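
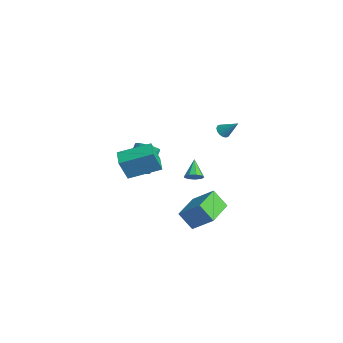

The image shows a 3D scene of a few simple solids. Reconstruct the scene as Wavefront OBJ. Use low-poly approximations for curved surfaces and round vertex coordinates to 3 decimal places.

v 1.948 0.484 -0.661
v 2.861 1.473 0.41
v 2.529 1.144 -1.764
v 3.441 2.133 -0.692
v 3.579 -0.993 -0.688
v 4.491 -0.004 0.384
v 4.159 -0.333 -1.79
v 5.072 0.656 -0.719
v -1.047 3.496 3.105
v -0.657 3.123 3.082
v -0.313 4.204 4.035
v -0.59 3.31 2.886
v -0.645 3.547 2.749
v -0.808 3.771 2.707
v -1.034 3.92 2.772
v -1.265 3.956 2.926
v -1.437 3.869 3.128
v -1.504 3.682 3.325
v -1.449 3.445 3.462
v -1.286 3.221 3.504
v -1.06 3.071 3.439
v -0.829 3.035 3.284
v 4.262 -0.28 2.745
v 4.679 -0.28 3.177
v 3.318 0.08 3.655
v 4.655 0.092 3.005
v 4.447 0.29 2.711
v 4.153 0.221 2.433
v 3.91 -0.083 2.301
v 3.832 -0.479 2.377
v 3.955 -0.781 2.625
v 4.222 -0.85 2.929
v 4.508 -0.652 3.147
v -3.435 -1.272 -0.826
v -2.929 -1.607 -0.26
v -3.878 -0.624 1.172
v -4.385 -0.288 0.606
v -2.767 -1.338 -0.338
v -3.716 -0.354 1.094
v -2.707 -1.058 -0.49
v -3.656 -0.075 0.942
v -2.758 -0.811 -0.694
v -3.707 0.172 0.739
v -2.912 -0.634 -0.917
v -3.861 0.349 0.515
v -3.145 -0.554 -1.127
v -4.095 0.429 0.306
v -3.423 -0.584 -1.29
v -4.372 0.4 0.142
v -3.703 -0.718 -1.384
v -4.652 0.266 0.049
v -3.942 -0.936 -1.392
v -4.891 0.047 0.04
v -4.104 -1.206 -1.314
v -5.053 -0.222 0.118
v -4.164 -1.485 -1.162
v -5.113 -0.502 0.27
v -4.113 -1.732 -0.959
v -5.062 -0.749 0.474
v -3.959 -1.909 -0.735
v -4.908 -0.926 0.697
v -3.725 -1.989 -0.526
v -4.675 -1.006 0.907
v -3.448 -1.96 -0.362
v -4.397 -0.976 1.07
v -3.168 -1.826 -0.269
v -4.117 -0.842 1.164
v 0.178 -3.147 1.821
v 0.33 -3.75 3.317
v 0.75 -1.186 2.552
v 0.902 -1.788 4.048
v 1.378 -3.412 1.592
v 1.53 -4.014 3.088
v 1.95 -1.45 2.323
v 2.102 -2.053 3.819
f 2 4 1
f 5 2 1
f 1 4 3
f 3 5 1
f 2 8 4
f 6 2 5
f 6 8 2
f 4 8 3
f 7 5 3
f 3 8 7
f 7 6 5
f 8 6 7
f 10 9 12
f 10 12 11
f 12 9 13
f 12 13 11
f 13 9 14
f 13 14 11
f 14 9 15
f 14 15 11
f 15 9 16
f 15 16 11
f 16 9 17
f 16 17 11
f 17 9 18
f 17 18 11
f 18 9 19
f 18 19 11
f 19 9 20
f 19 20 11
f 20 9 21
f 20 21 11
f 21 9 22
f 21 22 11
f 22 9 10
f 22 10 11
f 24 23 26
f 24 26 25
f 26 23 27
f 26 27 25
f 27 23 28
f 27 28 25
f 28 23 29
f 28 29 25
f 29 23 30
f 29 30 25
f 30 23 31
f 30 31 25
f 31 23 32
f 31 32 25
f 32 23 33
f 32 33 25
f 33 23 24
f 33 24 25
f 35 34 38
f 35 38 36
f 36 38 39
f 36 39 37
f 38 34 40
f 38 40 39
f 39 40 41
f 39 41 37
f 40 34 42
f 40 42 41
f 41 42 43
f 41 43 37
f 42 34 44
f 42 44 43
f 43 44 45
f 43 45 37
f 44 34 46
f 44 46 45
f 45 46 47
f 45 47 37
f 46 34 48
f 46 48 47
f 47 48 49
f 47 49 37
f 48 34 50
f 48 50 49
f 49 50 51
f 49 51 37
f 50 34 52
f 50 52 51
f 51 52 53
f 51 53 37
f 52 34 54
f 52 54 53
f 53 54 55
f 53 55 37
f 54 34 56
f 54 56 55
f 55 56 57
f 55 57 37
f 56 34 58
f 56 58 57
f 57 58 59
f 57 59 37
f 58 34 60
f 58 60 59
f 59 60 61
f 59 61 37
f 60 34 62
f 60 62 61
f 61 62 63
f 61 63 37
f 62 34 64
f 62 64 63
f 63 64 65
f 63 65 37
f 64 34 66
f 64 66 65
f 65 66 67
f 65 67 37
f 66 34 35
f 66 35 67
f 67 35 36
f 67 36 37
f 69 71 68
f 72 69 68
f 68 71 70
f 70 72 68
f 69 75 71
f 73 69 72
f 73 75 69
f 71 75 70
f 74 72 70
f 70 75 74
f 74 73 72
f 75 73 74



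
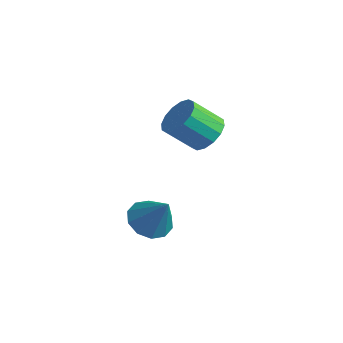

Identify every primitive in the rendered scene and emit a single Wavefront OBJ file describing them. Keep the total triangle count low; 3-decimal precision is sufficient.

v 2.049 -0.999 3.359
v 2.883 -1.478 3.484
v 2.146 -2.46 4.646
v 1.311 -1.981 4.521
v 2.899 -1.1 3.814
v 2.162 -2.081 4.976
v 2.688 -0.695 4.022
v 1.951 -1.676 5.184
v 2.305 -0.371 4.053
v 1.568 -1.353 5.214
v 1.854 -0.216 3.897
v 1.117 -1.198 5.059
v 1.454 -0.271 3.598
v 0.717 -1.252 4.759
v 1.214 -0.52 3.234
v 0.477 -1.502 4.396
v 1.198 -0.899 2.904
v 0.461 -1.88 4.066
v 1.409 -1.304 2.696
v 0.672 -2.285 3.858
v 1.792 -1.627 2.666
v 1.055 -2.609 3.827
v 2.243 -1.782 2.821
v 1.506 -2.764 3.983
v 2.643 -1.728 3.121
v 1.906 -2.709 4.282
v 1.412 -3.608 -0.963
v 2.263 -3.572 -1.56
v 2.468 -3.552 0.543
v 2.072 -2.968 -1.449
v 1.63 -2.609 -1.152
v 1.104 -2.631 -0.783
v 0.696 -3.026 -0.483
v 0.562 -3.643 -0.366
v 0.752 -4.247 -0.477
v 1.194 -4.607 -0.774
v 1.72 -4.585 -1.143
v 2.128 -4.189 -1.443
f 2 1 5
f 2 5 3
f 3 5 6
f 3 6 4
f 5 1 7
f 5 7 6
f 6 7 8
f 6 8 4
f 7 1 9
f 7 9 8
f 8 9 10
f 8 10 4
f 9 1 11
f 9 11 10
f 10 11 12
f 10 12 4
f 11 1 13
f 11 13 12
f 12 13 14
f 12 14 4
f 13 1 15
f 13 15 14
f 14 15 16
f 14 16 4
f 15 1 17
f 15 17 16
f 16 17 18
f 16 18 4
f 17 1 19
f 17 19 18
f 18 19 20
f 18 20 4
f 19 1 21
f 19 21 20
f 20 21 22
f 20 22 4
f 21 1 23
f 21 23 22
f 22 23 24
f 22 24 4
f 23 1 25
f 23 25 24
f 24 25 26
f 24 26 4
f 25 1 2
f 25 2 26
f 26 2 3
f 26 3 4
f 28 27 30
f 28 30 29
f 30 27 31
f 30 31 29
f 31 27 32
f 31 32 29
f 32 27 33
f 32 33 29
f 33 27 34
f 33 34 29
f 34 27 35
f 34 35 29
f 35 27 36
f 35 36 29
f 36 27 37
f 36 37 29
f 37 27 38
f 37 38 29
f 38 27 28
f 38 28 29



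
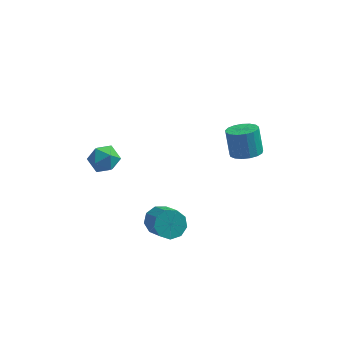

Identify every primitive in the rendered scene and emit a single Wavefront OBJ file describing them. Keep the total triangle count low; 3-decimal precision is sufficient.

v -1.352 -2.412 -3.509
v -0.767 -1.982 -3.366
v -0.184 -3.157 -2.209
v -0.768 -3.588 -2.351
v -1.149 -1.864 -3.055
v -0.565 -3.04 -1.897
v -1.625 -2.003 -2.956
v -1.042 -3.179 -1.798
v -1.974 -2.334 -3.116
v -1.39 -3.509 -1.958
v -2.031 -2.701 -3.459
v -1.448 -3.877 -2.302
v -1.771 -2.933 -3.826
v -1.187 -4.108 -2.669
v -1.314 -2.921 -4.045
v -0.731 -4.097 -2.887
v -0.875 -2.671 -4.012
v -0.292 -3.847 -2.855
v -0.659 -2.3 -3.744
v -0.076 -3.476 -2.587
v 2.07 1.863 -2.722
v 2.666 2.341 -2.813
v 2.407 2.895 -1.61
v 1.81 2.417 -1.518
v 2.383 2.525 -2.959
v 2.124 3.079 -1.756
v 2.027 2.558 -3.051
v 1.768 3.112 -1.847
v 1.681 2.431 -3.067
v 1.422 2.985 -1.864
v 1.425 2.175 -3.004
v 1.165 2.729 -1.801
v 1.315 1.847 -2.877
v 1.056 2.401 -1.673
v 1.379 1.522 -2.714
v 1.12 2.076 -1.51
v 1.601 1.276 -2.552
v 1.342 1.83 -1.349
v 1.93 1.164 -2.43
v 1.671 1.718 -1.227
v 2.291 1.212 -2.375
v 2.032 1.766 -1.171
v 2.602 1.41 -2.399
v 2.342 1.964 -1.195
v 2.79 1.711 -2.497
v 2.531 2.265 -1.293
v 2.813 2.047 -2.646
v 2.554 2.601 -1.443
v -4.128 -1.686 -0.238
v -3.515 -1.353 0.082
v -4.105 -2.567 0.638
v -3.492 -2.234 0.958
v -4.177 -1.887 0.987
v -4.19 -1.343 0.446
v -3.43 -2.577 0.274
v -3.443 -2.033 -0.267
v -3.083 -1.903 0.398
v -3.545 -1.477 0.839
v -4.075 -2.443 -0.119
v -4.537 -2.017 0.322
f 2 1 5
f 2 5 3
f 3 5 6
f 3 6 4
f 5 1 7
f 5 7 6
f 6 7 8
f 6 8 4
f 7 1 9
f 7 9 8
f 8 9 10
f 8 10 4
f 9 1 11
f 9 11 10
f 10 11 12
f 10 12 4
f 11 1 13
f 11 13 12
f 12 13 14
f 12 14 4
f 13 1 15
f 13 15 14
f 14 15 16
f 14 16 4
f 15 1 17
f 15 17 16
f 16 17 18
f 16 18 4
f 17 1 19
f 17 19 18
f 18 19 20
f 18 20 4
f 19 1 2
f 19 2 20
f 20 2 3
f 20 3 4
f 22 21 25
f 22 25 23
f 23 25 26
f 23 26 24
f 25 21 27
f 25 27 26
f 26 27 28
f 26 28 24
f 27 21 29
f 27 29 28
f 28 29 30
f 28 30 24
f 29 21 31
f 29 31 30
f 30 31 32
f 30 32 24
f 31 21 33
f 31 33 32
f 32 33 34
f 32 34 24
f 33 21 35
f 33 35 34
f 34 35 36
f 34 36 24
f 35 21 37
f 35 37 36
f 36 37 38
f 36 38 24
f 37 21 39
f 37 39 38
f 38 39 40
f 38 40 24
f 39 21 41
f 39 41 40
f 40 41 42
f 40 42 24
f 41 21 43
f 41 43 42
f 42 43 44
f 42 44 24
f 43 21 45
f 43 45 44
f 44 45 46
f 44 46 24
f 45 21 47
f 45 47 46
f 46 47 48
f 46 48 24
f 47 21 22
f 47 22 48
f 48 22 23
f 48 23 24
f 49 60 54
f 49 54 50
f 49 50 56
f 49 56 59
f 49 59 60
f 50 54 58
f 54 60 53
f 60 59 51
f 59 56 55
f 56 50 57
f 52 58 53
f 52 53 51
f 52 51 55
f 52 55 57
f 52 57 58
f 53 58 54
f 51 53 60
f 55 51 59
f 57 55 56
f 58 57 50



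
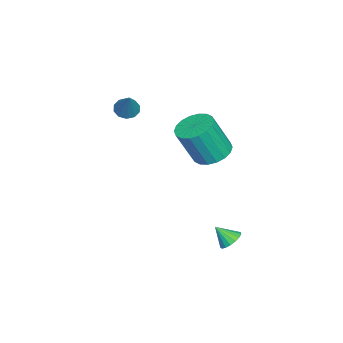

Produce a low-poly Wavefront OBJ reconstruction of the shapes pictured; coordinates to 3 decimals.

v -0.206 -1.962 2.249
v 0.078 -1.5 1.908
v 0.786 -1.538 3.651
v -0.24 -1.344 2.085
v -0.544 -1.423 2.325
v -0.72 -1.709 2.535
v -0.699 -2.091 2.636
v -0.491 -2.423 2.589
v -0.173 -2.58 2.412
v 0.131 -2.5 2.172
v 0.307 -2.215 1.962
v 0.286 -1.833 1.861
v 0.744 2.436 0.565
v 1.392 3.185 0.704
v 1.863 2.414 2.655
v 1.216 1.664 2.515
v 1.011 3.352 0.862
v 1.483 2.581 2.813
v 0.577 3.338 0.962
v 1.049 2.567 2.912
v 0.177 3.145 0.982
v 0.648 2.374 2.933
v -0.111 2.812 0.92
v 0.36 2.041 2.871
v -0.23 2.404 0.788
v 0.241 1.633 2.738
v -0.156 2.002 0.611
v 0.316 1.231 2.562
v 0.097 1.686 0.425
v 0.568 0.915 2.376
v 0.477 1.519 0.267
v 0.949 0.748 2.218
v 0.911 1.533 0.168
v 1.383 0.762 2.118
v 1.312 1.726 0.147
v 1.783 0.955 2.098
v 1.6 2.059 0.209
v 2.071 1.288 2.16
v 1.719 2.467 0.342
v 2.19 1.696 2.292
v 1.644 2.869 0.518
v 2.116 2.098 2.469
v 3.118 3.916 -3.658
v 3.568 4.238 -3.336
v 3.102 3.164 -2.882
v 3.306 4.353 -3.229
v 3 4.369 -3.221
v 2.721 4.28 -3.312
v 2.533 4.109 -3.483
v 2.479 3.893 -3.693
v 2.572 3.682 -3.896
v 2.789 3.525 -4.043
v 3.082 3.458 -4.103
v 3.383 3.495 -4.06
v 3.624 3.629 -3.925
v 3.748 3.829 -3.729
v 3.728 4.048 -3.517
f 2 1 4
f 2 4 3
f 4 1 5
f 4 5 3
f 5 1 6
f 5 6 3
f 6 1 7
f 6 7 3
f 7 1 8
f 7 8 3
f 8 1 9
f 8 9 3
f 9 1 10
f 9 10 3
f 10 1 11
f 10 11 3
f 11 1 12
f 11 12 3
f 12 1 2
f 12 2 3
f 14 13 17
f 14 17 15
f 15 17 18
f 15 18 16
f 17 13 19
f 17 19 18
f 18 19 20
f 18 20 16
f 19 13 21
f 19 21 20
f 20 21 22
f 20 22 16
f 21 13 23
f 21 23 22
f 22 23 24
f 22 24 16
f 23 13 25
f 23 25 24
f 24 25 26
f 24 26 16
f 25 13 27
f 25 27 26
f 26 27 28
f 26 28 16
f 27 13 29
f 27 29 28
f 28 29 30
f 28 30 16
f 29 13 31
f 29 31 30
f 30 31 32
f 30 32 16
f 31 13 33
f 31 33 32
f 32 33 34
f 32 34 16
f 33 13 35
f 33 35 34
f 34 35 36
f 34 36 16
f 35 13 37
f 35 37 36
f 36 37 38
f 36 38 16
f 37 13 39
f 37 39 38
f 38 39 40
f 38 40 16
f 39 13 41
f 39 41 40
f 40 41 42
f 40 42 16
f 41 13 14
f 41 14 42
f 42 14 15
f 42 15 16
f 44 43 46
f 44 46 45
f 46 43 47
f 46 47 45
f 47 43 48
f 47 48 45
f 48 43 49
f 48 49 45
f 49 43 50
f 49 50 45
f 50 43 51
f 50 51 45
f 51 43 52
f 51 52 45
f 52 43 53
f 52 53 45
f 53 43 54
f 53 54 45
f 54 43 55
f 54 55 45
f 55 43 56
f 55 56 45
f 56 43 57
f 56 57 45
f 57 43 44
f 57 44 45



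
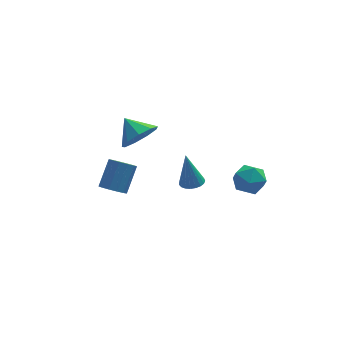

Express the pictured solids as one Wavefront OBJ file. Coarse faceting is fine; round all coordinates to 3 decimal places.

v 3.31 -0.642 -0.904
v 4.169 -0.391 -1.095
v 3.811 -1.889 -0.285
v 4.67 -1.638 -0.476
v 4.19 -1.182 0.156
v 3.88 -0.412 -0.227
v 4.1 -1.868 -1.153
v 3.79 -1.098 -1.536
v 4.657 -1.149 -1.249
v 4.713 -0.725 -0.44
v 3.267 -1.555 -0.94
v 3.323 -1.131 -0.131
v -2.471 -1.822 0.147
v -2.095 -1.493 -0.3
v -1.493 -0.65 0.826
v -1.869 -0.978 1.273
v -2.418 -1.301 -0.271
v -1.817 -0.458 0.855
v -2.758 -1.274 -0.11
v -2.157 -0.43 1.016
v -3.007 -1.42 0.133
v -2.406 -0.577 1.259
v -3.086 -1.695 0.381
v -2.484 -0.852 1.507
v -2.969 -2.009 0.554
v -2.367 -1.166 1.68
v -2.694 -2.264 0.598
v -2.093 -1.421 1.724
v -2.348 -2.379 0.499
v -1.747 -1.535 1.625
v -2.041 -2.316 0.288
v -1.44 -1.473 1.414
v -1.871 -2.097 0.032
v -1.269 -1.254 1.158
v -1.891 -1.79 -0.187
v -1.289 -0.947 0.939
v -0.858 0.356 1.857
v -0.011 0.486 2.391
v -1.442 1.264 2.563
v -0.013 0.909 1.845
v -0.411 1.073 1.304
v -1.018 0.902 1.022
v -1.55 0.475 1.131
v -1.759 -0.007 1.579
v -1.546 -0.32 2.157
v -1.011 -0.316 2.595
v -0.405 0.002 2.687
v 1.968 2.474 -3.713
v 2.484 2.116 -3.593
v 1.692 2.706 -1.827
v 2.589 2.36 -3.608
v 2.586 2.624 -3.641
v 2.476 2.862 -3.687
v 2.278 3.033 -3.737
v 2.026 3.107 -3.783
v 1.765 3.072 -3.816
v 1.538 2.933 -3.832
v 1.386 2.715 -3.828
v 1.334 2.455 -3.803
v 1.392 2.198 -3.763
v 1.549 1.989 -3.714
v 1.779 1.864 -3.665
v 2.041 1.844 -3.624
v 2.291 1.933 -3.599
f 1 12 6
f 1 6 2
f 1 2 8
f 1 8 11
f 1 11 12
f 2 6 10
f 6 12 5
f 12 11 3
f 11 8 7
f 8 2 9
f 4 10 5
f 4 5 3
f 4 3 7
f 4 7 9
f 4 9 10
f 5 10 6
f 3 5 12
f 7 3 11
f 9 7 8
f 10 9 2
f 14 13 17
f 14 17 15
f 15 17 18
f 15 18 16
f 17 13 19
f 17 19 18
f 18 19 20
f 18 20 16
f 19 13 21
f 19 21 20
f 20 21 22
f 20 22 16
f 21 13 23
f 21 23 22
f 22 23 24
f 22 24 16
f 23 13 25
f 23 25 24
f 24 25 26
f 24 26 16
f 25 13 27
f 25 27 26
f 26 27 28
f 26 28 16
f 27 13 29
f 27 29 28
f 28 29 30
f 28 30 16
f 29 13 31
f 29 31 30
f 30 31 32
f 30 32 16
f 31 13 33
f 31 33 32
f 32 33 34
f 32 34 16
f 33 13 35
f 33 35 34
f 34 35 36
f 34 36 16
f 35 13 14
f 35 14 36
f 36 14 15
f 36 15 16
f 38 37 40
f 38 40 39
f 40 37 41
f 40 41 39
f 41 37 42
f 41 42 39
f 42 37 43
f 42 43 39
f 43 37 44
f 43 44 39
f 44 37 45
f 44 45 39
f 45 37 46
f 45 46 39
f 46 37 47
f 46 47 39
f 47 37 38
f 47 38 39
f 49 48 51
f 49 51 50
f 51 48 52
f 51 52 50
f 52 48 53
f 52 53 50
f 53 48 54
f 53 54 50
f 54 48 55
f 54 55 50
f 55 48 56
f 55 56 50
f 56 48 57
f 56 57 50
f 57 48 58
f 57 58 50
f 58 48 59
f 58 59 50
f 59 48 60
f 59 60 50
f 60 48 61
f 60 61 50
f 61 48 62
f 61 62 50
f 62 48 63
f 62 63 50
f 63 48 64
f 63 64 50
f 64 48 49
f 64 49 50



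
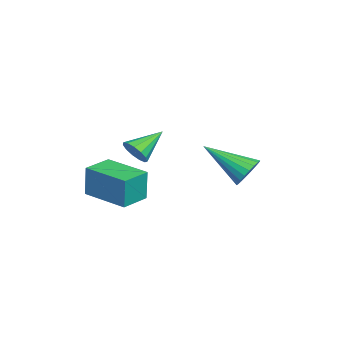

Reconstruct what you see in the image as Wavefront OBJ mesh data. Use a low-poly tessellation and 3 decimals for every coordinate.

v -0.413 0.179 -2.244
v -0.004 0.201 -1.779
v -1.267 1.081 -1.536
v 0.084 0.458 -1.999
v 0.014 0.626 -2.297
v -0.191 0.652 -2.579
v -0.467 0.528 -2.754
v -0.726 0.294 -2.767
v -0.885 0.023 -2.614
v -0.894 -0.199 -2.344
v -0.75 -0.3 -2.042
v -0.5 -0.249 -1.804
v -0.221 -0.062 -1.706
v 3.544 -1.02 -2.426
v 3.567 -0.975 -1.177
v 2.596 -0.387 -2.432
v 2.619 -0.342 -1.183
v 4.521 0.442 -2.497
v 4.544 0.487 -1.248
v 3.573 1.075 -2.503
v 3.596 1.12 -1.254
v 1.69 4.395 -2.046
v 2.25 4.462 -1.666
v 1.21 2.785 -1.054
v 2.06 4.61 -1.517
v 1.806 4.72 -1.46
v 1.533 4.775 -1.504
v 1.286 4.764 -1.642
v 1.109 4.689 -1.85
v 1.033 4.563 -2.091
v 1.07 4.408 -2.325
v 1.215 4.25 -2.51
v 1.442 4.118 -2.615
v 1.711 4.034 -2.621
v 1.977 4.011 -2.528
v 2.194 4.056 -2.352
v 2.323 4.158 -2.122
v 2.343 4.302 -1.88
f 2 1 4
f 2 4 3
f 4 1 5
f 4 5 3
f 5 1 6
f 5 6 3
f 6 1 7
f 6 7 3
f 7 1 8
f 7 8 3
f 8 1 9
f 8 9 3
f 9 1 10
f 9 10 3
f 10 1 11
f 10 11 3
f 11 1 12
f 11 12 3
f 12 1 13
f 12 13 3
f 13 1 2
f 13 2 3
f 15 17 14
f 18 15 14
f 14 17 16
f 16 18 14
f 15 21 17
f 19 15 18
f 19 21 15
f 17 21 16
f 20 18 16
f 16 21 20
f 20 19 18
f 21 19 20
f 23 22 25
f 23 25 24
f 25 22 26
f 25 26 24
f 26 22 27
f 26 27 24
f 27 22 28
f 27 28 24
f 28 22 29
f 28 29 24
f 29 22 30
f 29 30 24
f 30 22 31
f 30 31 24
f 31 22 32
f 31 32 24
f 32 22 33
f 32 33 24
f 33 22 34
f 33 34 24
f 34 22 35
f 34 35 24
f 35 22 36
f 35 36 24
f 36 22 37
f 36 37 24
f 37 22 38
f 37 38 24
f 38 22 23
f 38 23 24



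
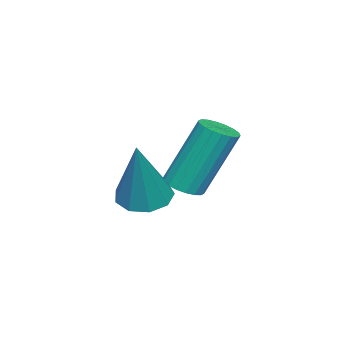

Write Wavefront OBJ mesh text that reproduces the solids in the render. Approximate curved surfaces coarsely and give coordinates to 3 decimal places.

v 1.963 0.535 1.833
v 2.493 0.902 1.535
v 2.857 0.745 3.687
v 2.138 1.204 1.672
v 1.702 1.193 1.884
v 1.387 0.874 2.072
v 1.342 0.397 2.148
v 1.587 -0.016 2.076
v 2.008 -0.171 1.891
v 2.408 0.004 1.678
v 2.6 0.428 1.538
v -0.197 0.614 1.344
v 0.306 0.434 1.513
v -0.061 1.225 3.445
v -0.563 1.406 3.276
v 0.355 0.663 1.428
v -0.012 1.454 3.361
v 0.295 0.883 1.327
v -0.072 1.674 3.26
v 0.137 1.049 1.229
v -0.23 1.84 3.162
v -0.086 1.13 1.154
v -0.453 1.921 3.086
v -0.332 1.108 1.116
v -0.699 1.899 3.049
v -0.55 0.989 1.124
v -0.917 1.78 3.056
v -0.699 0.795 1.175
v -1.066 1.586 3.107
v -0.748 0.566 1.259
v -1.115 1.357 3.192
v -0.688 0.346 1.36
v -1.055 1.137 3.293
v -0.53 0.18 1.458
v -0.897 0.971 3.391
v -0.307 0.099 1.534
v -0.674 0.89 3.466
v -0.061 0.121 1.571
v -0.428 0.912 3.504
v 0.157 0.24 1.564
v -0.21 1.031 3.496
f 2 1 4
f 2 4 3
f 4 1 5
f 4 5 3
f 5 1 6
f 5 6 3
f 6 1 7
f 6 7 3
f 7 1 8
f 7 8 3
f 8 1 9
f 8 9 3
f 9 1 10
f 9 10 3
f 10 1 11
f 10 11 3
f 11 1 2
f 11 2 3
f 13 12 16
f 13 16 14
f 14 16 17
f 14 17 15
f 16 12 18
f 16 18 17
f 17 18 19
f 17 19 15
f 18 12 20
f 18 20 19
f 19 20 21
f 19 21 15
f 20 12 22
f 20 22 21
f 21 22 23
f 21 23 15
f 22 12 24
f 22 24 23
f 23 24 25
f 23 25 15
f 24 12 26
f 24 26 25
f 25 26 27
f 25 27 15
f 26 12 28
f 26 28 27
f 27 28 29
f 27 29 15
f 28 12 30
f 28 30 29
f 29 30 31
f 29 31 15
f 30 12 32
f 30 32 31
f 31 32 33
f 31 33 15
f 32 12 34
f 32 34 33
f 33 34 35
f 33 35 15
f 34 12 36
f 34 36 35
f 35 36 37
f 35 37 15
f 36 12 38
f 36 38 37
f 37 38 39
f 37 39 15
f 38 12 40
f 38 40 39
f 39 40 41
f 39 41 15
f 40 12 13
f 40 13 41
f 41 13 14
f 41 14 15



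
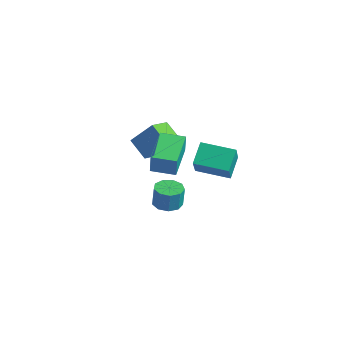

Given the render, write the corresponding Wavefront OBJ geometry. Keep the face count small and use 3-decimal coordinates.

v -3.835 1.082 -0.013
v -3.553 -0.075 0.457
v -4.914 1.106 0.693
v -4.633 -0.051 1.163
v -3.027 1.771 1.197
v -2.746 0.614 1.667
v -4.107 1.795 1.903
v -3.825 0.638 2.373
v -1.956 1.727 -0.417
v -1.21 0.916 0.917
v -2.439 2.629 0.401
v -1.693 1.818 1.735
v -0.507 2.702 -0.635
v 0.239 1.891 0.699
v -0.99 3.604 0.183
v -0.244 2.793 1.517
v 2.104 -3.521 2.247
v 2.656 -3.933 2.225
v 2.729 -3.892 3.271
v 2.176 -3.479 3.293
v 2.791 -3.481 2.197
v 2.863 -3.44 3.244
v 2.604 -3.048 2.193
v 2.676 -3.007 3.24
v 2.183 -2.836 2.214
v 2.255 -2.795 3.261
v 1.725 -2.944 2.25
v 1.797 -2.903 3.297
v 1.444 -3.322 2.285
v 1.517 -3.281 3.331
v 1.472 -3.793 2.301
v 1.545 -3.752 3.348
v 1.796 -4.136 2.292
v 1.868 -4.095 3.339
v 2.263 -4.192 2.262
v 2.336 -4.15 3.309
v -1.63 -1.374 1.265
v -1.428 -1.492 2.381
v -2.776 0.184 1.638
v -2.574 0.066 2.754
v -0.646 -0.626 1.166
v -0.444 -0.744 2.282
v -1.792 0.932 1.539
v -1.59 0.814 2.655
f 2 4 1
f 5 2 1
f 1 4 3
f 3 5 1
f 2 8 4
f 6 2 5
f 6 8 2
f 4 8 3
f 7 5 3
f 3 8 7
f 7 6 5
f 8 6 7
f 10 12 9
f 13 10 9
f 9 12 11
f 11 13 9
f 10 16 12
f 14 10 13
f 14 16 10
f 12 16 11
f 15 13 11
f 11 16 15
f 15 14 13
f 16 14 15
f 18 17 21
f 18 21 19
f 19 21 22
f 19 22 20
f 21 17 23
f 21 23 22
f 22 23 24
f 22 24 20
f 23 17 25
f 23 25 24
f 24 25 26
f 24 26 20
f 25 17 27
f 25 27 26
f 26 27 28
f 26 28 20
f 27 17 29
f 27 29 28
f 28 29 30
f 28 30 20
f 29 17 31
f 29 31 30
f 30 31 32
f 30 32 20
f 31 17 33
f 31 33 32
f 32 33 34
f 32 34 20
f 33 17 35
f 33 35 34
f 34 35 36
f 34 36 20
f 35 17 18
f 35 18 36
f 36 18 19
f 36 19 20
f 38 40 37
f 41 38 37
f 37 40 39
f 39 41 37
f 38 44 40
f 42 38 41
f 42 44 38
f 40 44 39
f 43 41 39
f 39 44 43
f 43 42 41
f 44 42 43



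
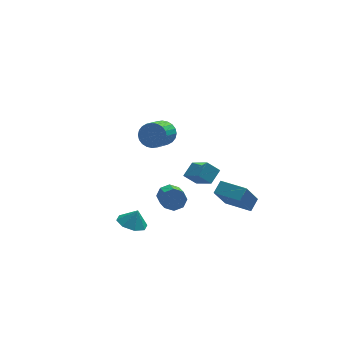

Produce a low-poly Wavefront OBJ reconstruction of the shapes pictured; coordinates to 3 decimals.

v 0.911 4.476 0.8
v 1.415 3.84 0.345
v 0.572 2.628 1.105
v 0.069 3.264 1.56
v 1.615 3.888 0.644
v 0.772 2.677 1.404
v 1.708 4.026 0.966
v 0.865 2.814 1.727
v 1.68 4.232 1.264
v 0.837 3.021 2.024
v 1.535 4.475 1.49
v 0.692 3.264 2.251
v 1.294 4.719 1.612
v 0.452 3.507 2.372
v 0.996 4.925 1.61
v 0.153 3.714 2.37
v 0.685 5.063 1.484
v -0.158 3.852 2.245
v 0.408 5.112 1.255
v -0.435 3.9 2.015
v 0.208 5.063 0.956
v -0.635 3.852 1.716
v 0.115 4.926 0.633
v -0.728 3.714 1.394
v 0.143 4.719 0.336
v -0.7 3.508 1.096
v 0.288 4.476 0.109
v -0.555 3.265 0.87
v 0.528 4.233 -0.012
v -0.314 3.021 0.748
v 0.827 4.026 -0.01
v -0.016 2.815 0.75
v 1.138 3.888 0.115
v 0.295 2.677 0.876
v -2.306 -3.138 -1.111
v -1.416 -3.177 -1.44
v -1.934 -3.082 -0.109
v -1.663 -2.495 -1.386
v -2.287 -2.19 -1.17
v -2.922 -2.44 -0.92
v -3.197 -3.098 -0.781
v -2.95 -3.78 -0.836
v -2.326 -4.086 -1.051
v -1.691 -3.836 -1.301
v 0.951 -1.914 1.64
v 1.539 -3.28 2.6
v 1.606 -1.242 2.195
v 2.194 -2.608 3.155
v 1.686 -2.072 0.965
v 2.274 -3.438 1.925
v 2.341 -1.4 1.52
v 2.929 -2.766 2.48
v -0.064 -2.976 0.873
v 0.522 -2.761 1.323
v 0.531 -4.029 1.918
v -0.056 -4.244 1.467
v -0.003 -2.65 1.568
v 0.006 -3.918 2.162
v -0.564 -2.73 1.405
v -0.555 -3.998 1.999
v -0.832 -2.955 0.931
v -0.823 -4.222 1.525
v -0.651 -3.191 0.422
v -0.642 -4.459 1.017
v -0.126 -3.302 0.178
v -0.117 -4.57 0.772
v 0.435 -3.222 0.341
v 0.444 -4.49 0.935
v 0.703 -2.998 0.815
v 0.712 -4.265 1.409
v 3.268 -2.751 -0.531
v 2.392 -3.579 1.188
v 3.794 -2.176 0.013
v 2.917 -3.005 1.732
v 4.523 -3.955 -0.472
v 3.646 -4.784 1.247
v 5.048 -3.381 0.072
v 4.172 -4.209 1.791
f 2 1 5
f 2 5 3
f 3 5 6
f 3 6 4
f 5 1 7
f 5 7 6
f 6 7 8
f 6 8 4
f 7 1 9
f 7 9 8
f 8 9 10
f 8 10 4
f 9 1 11
f 9 11 10
f 10 11 12
f 10 12 4
f 11 1 13
f 11 13 12
f 12 13 14
f 12 14 4
f 13 1 15
f 13 15 14
f 14 15 16
f 14 16 4
f 15 1 17
f 15 17 16
f 16 17 18
f 16 18 4
f 17 1 19
f 17 19 18
f 18 19 20
f 18 20 4
f 19 1 21
f 19 21 20
f 20 21 22
f 20 22 4
f 21 1 23
f 21 23 22
f 22 23 24
f 22 24 4
f 23 1 25
f 23 25 24
f 24 25 26
f 24 26 4
f 25 1 27
f 25 27 26
f 26 27 28
f 26 28 4
f 27 1 29
f 27 29 28
f 28 29 30
f 28 30 4
f 29 1 31
f 29 31 30
f 30 31 32
f 30 32 4
f 31 1 33
f 31 33 32
f 32 33 34
f 32 34 4
f 33 1 2
f 33 2 34
f 34 2 3
f 34 3 4
f 36 35 38
f 36 38 37
f 38 35 39
f 38 39 37
f 39 35 40
f 39 40 37
f 40 35 41
f 40 41 37
f 41 35 42
f 41 42 37
f 42 35 43
f 42 43 37
f 43 35 44
f 43 44 37
f 44 35 36
f 44 36 37
f 46 48 45
f 49 46 45
f 45 48 47
f 47 49 45
f 46 52 48
f 50 46 49
f 50 52 46
f 48 52 47
f 51 49 47
f 47 52 51
f 51 50 49
f 52 50 51
f 54 53 57
f 54 57 55
f 55 57 58
f 55 58 56
f 57 53 59
f 57 59 58
f 58 59 60
f 58 60 56
f 59 53 61
f 59 61 60
f 60 61 62
f 60 62 56
f 61 53 63
f 61 63 62
f 62 63 64
f 62 64 56
f 63 53 65
f 63 65 64
f 64 65 66
f 64 66 56
f 65 53 67
f 65 67 66
f 66 67 68
f 66 68 56
f 67 53 69
f 67 69 68
f 68 69 70
f 68 70 56
f 69 53 54
f 69 54 70
f 70 54 55
f 70 55 56
f 72 74 71
f 75 72 71
f 71 74 73
f 73 75 71
f 72 78 74
f 76 72 75
f 76 78 72
f 74 78 73
f 77 75 73
f 73 78 77
f 77 76 75
f 78 76 77



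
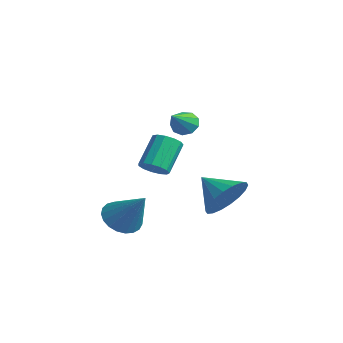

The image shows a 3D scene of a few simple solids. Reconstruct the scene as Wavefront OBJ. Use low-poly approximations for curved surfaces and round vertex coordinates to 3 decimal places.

v 0.145 0.395 1.078
v 0.719 0.644 1.147
v 0.19 1.554 2.271
v -0.385 1.305 2.202
v 0.552 0.844 0.906
v 0.022 1.754 2.03
v 0.255 0.902 0.72
v -0.274 1.811 1.844
v -0.076 0.798 0.647
v -0.606 1.708 1.772
v -0.338 0.567 0.711
v -0.868 1.477 1.836
v -0.446 0.281 0.892
v -0.976 1.191 2.016
v -0.367 0.031 1.131
v -0.896 0.941 2.255
v -0.125 -0.103 1.354
v -0.655 0.807 2.478
v 0.203 -0.079 1.489
v -0.327 0.831 2.613
v 0.512 0.096 1.493
v -0.018 1.005 2.617
v 0.704 0.365 1.366
v 0.175 1.275 2.49
v 0.582 3.363 -0.934
v 1.217 2.798 -0.253
v -0.622 2.937 -0.166
v 1.196 3.235 -0.043
v 1.053 3.697 -0.01
v 0.817 4.093 -0.16
v 0.534 4.345 -0.463
v 0.261 4.402 -0.86
v 0.051 4.254 -1.271
v -0.054 3.929 -1.615
v -0.033 3.492 -1.825
v 0.11 3.03 -1.858
v 0.346 2.633 -1.709
v 0.629 2.382 -1.405
v 0.902 2.324 -1.009
v 1.112 2.473 -0.598
v 0.134 1.749 3.171
v 0.357 1.507 2.681
v 0.826 0.771 3.969
v 0.605 1.794 2.818
v 0.632 2.061 3.12
v 0.426 2.181 3.446
v 0.084 2.099 3.643
v -0.235 1.853 3.619
v -0.382 1.559 3.385
v -0.287 1.353 3.051
v 0.005 1.333 2.773
v -1.111 -0.302 -1.818
v -0.606 0.179 -2.371
v 0.131 0.042 -0.382
v -0.836 0.435 -2.234
v -1.113 0.563 -2.025
v -1.39 0.542 -1.78
v -1.618 0.375 -1.542
v -1.759 0.091 -1.352
v -1.788 -0.262 -1.242
v -1.7 -0.621 -1.232
v -1.51 -0.925 -1.323
v -1.251 -1.122 -1.5
v -0.968 -1.177 -1.732
v -0.71 -1.08 -1.978
v -0.521 -0.85 -2.197
v -0.434 -0.524 -2.351
v -0.464 -0.161 -2.412
f 2 1 5
f 2 5 3
f 3 5 6
f 3 6 4
f 5 1 7
f 5 7 6
f 6 7 8
f 6 8 4
f 7 1 9
f 7 9 8
f 8 9 10
f 8 10 4
f 9 1 11
f 9 11 10
f 10 11 12
f 10 12 4
f 11 1 13
f 11 13 12
f 12 13 14
f 12 14 4
f 13 1 15
f 13 15 14
f 14 15 16
f 14 16 4
f 15 1 17
f 15 17 16
f 16 17 18
f 16 18 4
f 17 1 19
f 17 19 18
f 18 19 20
f 18 20 4
f 19 1 21
f 19 21 20
f 20 21 22
f 20 22 4
f 21 1 23
f 21 23 22
f 22 23 24
f 22 24 4
f 23 1 2
f 23 2 24
f 24 2 3
f 24 3 4
f 26 25 28
f 26 28 27
f 28 25 29
f 28 29 27
f 29 25 30
f 29 30 27
f 30 25 31
f 30 31 27
f 31 25 32
f 31 32 27
f 32 25 33
f 32 33 27
f 33 25 34
f 33 34 27
f 34 25 35
f 34 35 27
f 35 25 36
f 35 36 27
f 36 25 37
f 36 37 27
f 37 25 38
f 37 38 27
f 38 25 39
f 38 39 27
f 39 25 40
f 39 40 27
f 40 25 26
f 40 26 27
f 42 41 44
f 42 44 43
f 44 41 45
f 44 45 43
f 45 41 46
f 45 46 43
f 46 41 47
f 46 47 43
f 47 41 48
f 47 48 43
f 48 41 49
f 48 49 43
f 49 41 50
f 49 50 43
f 50 41 51
f 50 51 43
f 51 41 42
f 51 42 43
f 53 52 55
f 53 55 54
f 55 52 56
f 55 56 54
f 56 52 57
f 56 57 54
f 57 52 58
f 57 58 54
f 58 52 59
f 58 59 54
f 59 52 60
f 59 60 54
f 60 52 61
f 60 61 54
f 61 52 62
f 61 62 54
f 62 52 63
f 62 63 54
f 63 52 64
f 63 64 54
f 64 52 65
f 64 65 54
f 65 52 66
f 65 66 54
f 66 52 67
f 66 67 54
f 67 52 68
f 67 68 54
f 68 52 53
f 68 53 54



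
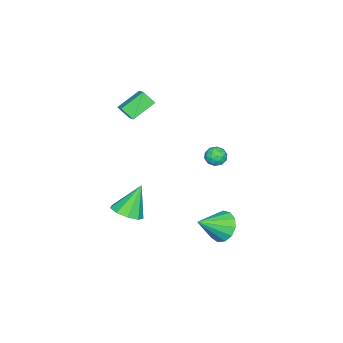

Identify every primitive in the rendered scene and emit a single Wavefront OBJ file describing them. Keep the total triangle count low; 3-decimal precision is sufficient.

v -0.708 -3.564 1.856
v -1.851 -2.862 2.653
v -0.773 -2.909 1.185
v -1.917 -2.207 1.982
v 0.057 -2.933 2.398
v -1.087 -2.231 3.195
v -0.009 -2.278 1.727
v -1.152 -1.576 2.524
v 2.878 4.155 -2.552
v 3.57 4.634 -3.034
v 4.082 3.345 -1.628
v 3.443 4.941 -2.599
v 3.138 4.999 -2.15
v 2.749 4.788 -1.828
v 2.402 4.377 -1.736
v 2.205 3.895 -1.903
v 2.223 3.495 -2.275
v 2.448 3.305 -2.736
v 2.809 3.385 -3.138
v 3.193 3.709 -3.354
v 3.476 4.175 -3.315
v 2.828 -1.255 -3.374
v 3.619 -1.421 -2.893
v 1.912 -0.845 -1.726
v 3.591 -0.801 -3.063
v 3.206 -0.394 -3.378
v 2.644 -0.389 -3.691
v 2.169 -0.79 -3.856
v 2.002 -1.408 -3.796
v 2.222 -1.954 -3.538
v 2.726 -2.173 -3.203
v 3.277 -1.962 -2.949
v 0.296 2.985 0.25
v 0.891 3.011 0.459
v 0.069 2.309 0.981
v 0.664 2.335 1.19
v 0.282 2.833 1.26
v 0.422 3.251 0.808
v 0.538 2.069 0.632
v 0.678 2.487 0.18
v 1.04 2.446 0.695
v 0.882 2.918 1.083
v 0.078 2.402 0.357
v -0.08 2.874 0.745
v 0.613 3.057 0.291
v 0.347 2.263 1.149
v 0.123 2.555 1.19
v 0.472 2.571 1.313
v 0.338 3.198 0.496
v 0.687 3.214 0.619
v 0.33 3.109 1.089
v 0.273 2.106 0.821
v 0.622 2.122 0.944
v 0.488 2.749 0.127
v 0.837 2.765 0.25
v 0.63 2.211 0.351
v 1.05 2.741 0.552
v 0.917 2.343 0.982
v 0.843 2.187 0.654
v 0.925 2.432 0.388
v 0.958 3.018 0.78
v 0.825 2.621 1.21
v 0.6 2.913 1.251
v 0.683 3.159 0.985
v 1.045 2.685 0.919
v 0.135 2.699 0.23
v 0.002 2.302 0.66
v 0.277 2.161 0.455
v 0.36 2.407 0.189
v 0.043 2.977 0.458
v -0.09 2.579 0.888
v 0.035 2.888 1.052
v 0.117 3.133 0.786
v -0.085 2.635 0.521
f 2 4 1
f 5 2 1
f 1 4 3
f 3 5 1
f 2 8 4
f 6 2 5
f 6 8 2
f 4 8 3
f 7 5 3
f 3 8 7
f 7 6 5
f 8 6 7
f 10 9 12
f 10 12 11
f 12 9 13
f 12 13 11
f 13 9 14
f 13 14 11
f 14 9 15
f 14 15 11
f 15 9 16
f 15 16 11
f 16 9 17
f 16 17 11
f 17 9 18
f 17 18 11
f 18 9 19
f 18 19 11
f 19 9 20
f 19 20 11
f 20 9 21
f 20 21 11
f 21 9 10
f 21 10 11
f 23 22 25
f 23 25 24
f 25 22 26
f 25 26 24
f 26 22 27
f 26 27 24
f 27 22 28
f 27 28 24
f 28 22 29
f 28 29 24
f 29 22 30
f 29 30 24
f 30 22 31
f 30 31 24
f 31 22 32
f 31 32 24
f 32 22 23
f 32 23 24
f 33 70 49
f 70 44 73
f 49 73 38
f 70 73 49
f 33 49 45
f 49 38 50
f 45 50 34
f 49 50 45
f 33 45 54
f 45 34 55
f 54 55 40
f 45 55 54
f 33 54 66
f 54 40 69
f 66 69 43
f 54 69 66
f 33 66 70
f 66 43 74
f 70 74 44
f 66 74 70
f 34 50 61
f 50 38 64
f 61 64 42
f 50 64 61
f 38 73 51
f 73 44 72
f 51 72 37
f 73 72 51
f 44 74 71
f 74 43 67
f 71 67 35
f 74 67 71
f 43 69 68
f 69 40 56
f 68 56 39
f 69 56 68
f 40 55 60
f 55 34 57
f 60 57 41
f 55 57 60
f 36 62 48
f 62 42 63
f 48 63 37
f 62 63 48
f 36 48 46
f 48 37 47
f 46 47 35
f 48 47 46
f 36 46 53
f 46 35 52
f 53 52 39
f 46 52 53
f 36 53 58
f 53 39 59
f 58 59 41
f 53 59 58
f 36 58 62
f 58 41 65
f 62 65 42
f 58 65 62
f 37 63 51
f 63 42 64
f 51 64 38
f 63 64 51
f 35 47 71
f 47 37 72
f 71 72 44
f 47 72 71
f 39 52 68
f 52 35 67
f 68 67 43
f 52 67 68
f 41 59 60
f 59 39 56
f 60 56 40
f 59 56 60
f 42 65 61
f 65 41 57
f 61 57 34
f 65 57 61



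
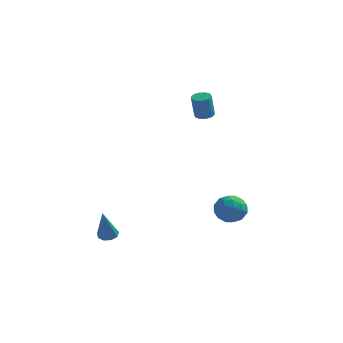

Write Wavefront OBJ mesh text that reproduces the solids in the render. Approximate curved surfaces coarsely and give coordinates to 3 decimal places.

v 3.923 1.339 -2.534
v 4.622 1.187 -3.275
v 2.878 0.293 -3.305
v 3.577 0.141 -4.046
v 3.746 -0.221 -3.097
v 4.392 0.425 -2.62
v 3.108 1.055 -3.96
v 3.754 1.701 -3.483
v 4.119 1.011 -4.157
v 4.513 0.223 -3.623
v 2.987 1.257 -2.957
v 3.381 0.469 -2.423
v 4.364 1.355 -2.837
v 3.136 0.125 -3.743
v 3.235 -0.087 -3.185
v 3.646 -0.177 -3.621
v 4.229 0.907 -2.451
v 4.64 0.818 -2.887
v 4.125 -0.01 -2.782
v 2.86 0.662 -3.693
v 3.271 0.573 -4.129
v 3.854 1.657 -2.959
v 4.265 1.567 -3.395
v 3.375 1.49 -3.798
v 4.479 1.162 -3.791
v 3.865 0.547 -4.244
v 3.589 1.084 -4.193
v 3.969 1.464 -3.913
v 4.711 0.699 -3.477
v 4.097 0.084 -3.93
v 4.196 -0.129 -3.372
v 4.576 0.251 -3.092
v 4.415 0.595 -3.995
v 3.403 1.396 -2.65
v 2.789 0.781 -3.103
v 2.924 1.229 -3.488
v 3.304 1.609 -3.208
v 3.635 0.933 -2.336
v 3.021 0.318 -2.789
v 3.531 0.016 -2.667
v 3.911 0.396 -2.387
v 3.085 0.885 -2.585
v 1.852 2.893 3.02
v 2.3 3.265 3.115
v 2.136 3.079 4.615
v 1.688 2.707 4.52
v 1.992 3.46 3.106
v 1.828 3.274 4.605
v 1.63 3.438 3.063
v 1.466 3.252 4.563
v 1.354 3.208 3.005
v 1.189 3.022 4.504
v 1.267 2.858 2.952
v 1.103 2.672 4.451
v 1.404 2.521 2.925
v 1.24 2.335 4.425
v 1.712 2.326 2.935
v 1.548 2.14 4.434
v 2.074 2.348 2.977
v 1.91 2.162 4.477
v 2.351 2.578 3.036
v 2.186 2.392 4.535
v 2.437 2.928 3.089
v 2.273 2.742 4.588
v -2.699 -1.929 -4.529
v -2.38 -1.433 -4.338
v -2.821 -2.631 -2.511
v -2.796 -1.349 -4.333
v -3.166 -1.536 -4.421
v -3.318 -1.907 -4.559
v -3.181 -2.289 -4.683
v -2.818 -2.502 -4.735
v -2.4 -2.447 -4.691
v -2.122 -2.15 -4.571
v -2.114 -1.75 -4.432
f 1 38 17
f 38 12 41
f 17 41 6
f 38 41 17
f 1 17 13
f 17 6 18
f 13 18 2
f 17 18 13
f 1 13 22
f 13 2 23
f 22 23 8
f 13 23 22
f 1 22 34
f 22 8 37
f 34 37 11
f 22 37 34
f 1 34 38
f 34 11 42
f 38 42 12
f 34 42 38
f 2 18 29
f 18 6 32
f 29 32 10
f 18 32 29
f 6 41 19
f 41 12 40
f 19 40 5
f 41 40 19
f 12 42 39
f 42 11 35
f 39 35 3
f 42 35 39
f 11 37 36
f 37 8 24
f 36 24 7
f 37 24 36
f 8 23 28
f 23 2 25
f 28 25 9
f 23 25 28
f 4 30 16
f 30 10 31
f 16 31 5
f 30 31 16
f 4 16 14
f 16 5 15
f 14 15 3
f 16 15 14
f 4 14 21
f 14 3 20
f 21 20 7
f 14 20 21
f 4 21 26
f 21 7 27
f 26 27 9
f 21 27 26
f 4 26 30
f 26 9 33
f 30 33 10
f 26 33 30
f 5 31 19
f 31 10 32
f 19 32 6
f 31 32 19
f 3 15 39
f 15 5 40
f 39 40 12
f 15 40 39
f 7 20 36
f 20 3 35
f 36 35 11
f 20 35 36
f 9 27 28
f 27 7 24
f 28 24 8
f 27 24 28
f 10 33 29
f 33 9 25
f 29 25 2
f 33 25 29
f 44 43 47
f 44 47 45
f 45 47 48
f 45 48 46
f 47 43 49
f 47 49 48
f 48 49 50
f 48 50 46
f 49 43 51
f 49 51 50
f 50 51 52
f 50 52 46
f 51 43 53
f 51 53 52
f 52 53 54
f 52 54 46
f 53 43 55
f 53 55 54
f 54 55 56
f 54 56 46
f 55 43 57
f 55 57 56
f 56 57 58
f 56 58 46
f 57 43 59
f 57 59 58
f 58 59 60
f 58 60 46
f 59 43 61
f 59 61 60
f 60 61 62
f 60 62 46
f 61 43 63
f 61 63 62
f 62 63 64
f 62 64 46
f 63 43 44
f 63 44 64
f 64 44 45
f 64 45 46
f 66 65 68
f 66 68 67
f 68 65 69
f 68 69 67
f 69 65 70
f 69 70 67
f 70 65 71
f 70 71 67
f 71 65 72
f 71 72 67
f 72 65 73
f 72 73 67
f 73 65 74
f 73 74 67
f 74 65 75
f 74 75 67
f 75 65 66
f 75 66 67



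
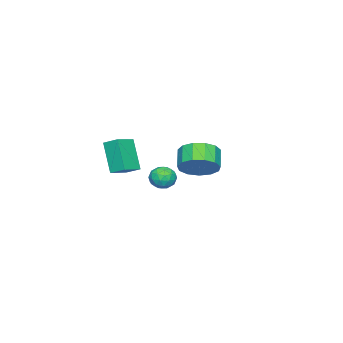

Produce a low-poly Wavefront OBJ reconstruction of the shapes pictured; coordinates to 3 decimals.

v 4.021 3.286 1.075
v 4.54 2.462 1.179
v 3.778 2.069 1.868
v 3.259 2.894 1.765
v 4.717 2.807 1.572
v 3.955 2.414 2.261
v 4.673 3.305 1.807
v 3.911 2.912 2.496
v 4.422 3.797 1.81
v 3.66 3.404 2.499
v 4.044 4.127 1.579
v 3.282 3.734 2.269
v 3.658 4.19 1.189
v 2.896 3.797 1.878
v 3.388 3.966 0.763
v 2.626 3.573 1.452
v 3.318 3.526 0.436
v 2.557 3.133 1.125
v 3.472 3.011 0.312
v 2.71 2.618 1.001
v 3.8 2.583 0.43
v 3.038 2.19 1.119
v 4.198 2.378 0.753
v 3.436 1.985 1.443
v 0.955 -3.597 0.141
v 0.992 -2.784 0.546
v -0.17 -3.372 -0.21
v -0.134 -2.558 0.196
v 1.614 -2.822 -1.476
v 1.65 -2.008 -1.07
v 0.488 -2.596 -1.826
v 0.525 -1.783 -1.421
v -2.31 -1.674 -3.576
v -1.864 -2.282 -3.507
v -3.236 -2.298 -3.073
v -2.79 -2.906 -3.004
v -2.662 -2.293 -2.579
v -2.09 -1.908 -2.89
v -3.01 -2.672 -3.69
v -2.438 -2.287 -4.001
v -2.297 -2.899 -3.578
v -2.082 -2.665 -2.891
v -3.018 -1.915 -3.689
v -2.803 -1.681 -3.002
v -2.005 -1.924 -3.586
v -3.095 -2.656 -2.994
v -3.019 -2.296 -2.744
v -2.757 -2.654 -2.704
v -2.138 -1.703 -3.223
v -1.876 -2.061 -3.183
v -2.345 -2.067 -2.637
v -3.224 -2.519 -3.397
v -2.962 -2.877 -3.357
v -2.343 -1.926 -3.876
v -2.081 -2.284 -3.836
v -2.755 -2.513 -3.943
v -1.998 -2.644 -3.587
v -2.542 -3.01 -3.292
v -2.672 -2.873 -3.695
v -2.335 -2.646 -3.878
v -1.871 -2.506 -3.184
v -2.416 -2.872 -2.888
v -2.341 -2.512 -2.638
v -2.004 -2.285 -2.82
v -2.126 -2.868 -3.225
v -2.684 -1.708 -3.692
v -3.229 -2.074 -3.396
v -3.096 -2.295 -3.76
v -2.759 -2.068 -3.942
v -2.558 -1.57 -3.288
v -3.102 -1.936 -2.993
v -2.765 -1.934 -2.702
v -2.428 -1.707 -2.885
v -2.974 -1.712 -3.355
f 2 1 5
f 2 5 3
f 3 5 6
f 3 6 4
f 5 1 7
f 5 7 6
f 6 7 8
f 6 8 4
f 7 1 9
f 7 9 8
f 8 9 10
f 8 10 4
f 9 1 11
f 9 11 10
f 10 11 12
f 10 12 4
f 11 1 13
f 11 13 12
f 12 13 14
f 12 14 4
f 13 1 15
f 13 15 14
f 14 15 16
f 14 16 4
f 15 1 17
f 15 17 16
f 16 17 18
f 16 18 4
f 17 1 19
f 17 19 18
f 18 19 20
f 18 20 4
f 19 1 21
f 19 21 20
f 20 21 22
f 20 22 4
f 21 1 23
f 21 23 22
f 22 23 24
f 22 24 4
f 23 1 2
f 23 2 24
f 24 2 3
f 24 3 4
f 26 28 25
f 29 26 25
f 25 28 27
f 27 29 25
f 26 32 28
f 30 26 29
f 30 32 26
f 28 32 27
f 31 29 27
f 27 32 31
f 31 30 29
f 32 30 31
f 33 70 49
f 70 44 73
f 49 73 38
f 70 73 49
f 33 49 45
f 49 38 50
f 45 50 34
f 49 50 45
f 33 45 54
f 45 34 55
f 54 55 40
f 45 55 54
f 33 54 66
f 54 40 69
f 66 69 43
f 54 69 66
f 33 66 70
f 66 43 74
f 70 74 44
f 66 74 70
f 34 50 61
f 50 38 64
f 61 64 42
f 50 64 61
f 38 73 51
f 73 44 72
f 51 72 37
f 73 72 51
f 44 74 71
f 74 43 67
f 71 67 35
f 74 67 71
f 43 69 68
f 69 40 56
f 68 56 39
f 69 56 68
f 40 55 60
f 55 34 57
f 60 57 41
f 55 57 60
f 36 62 48
f 62 42 63
f 48 63 37
f 62 63 48
f 36 48 46
f 48 37 47
f 46 47 35
f 48 47 46
f 36 46 53
f 46 35 52
f 53 52 39
f 46 52 53
f 36 53 58
f 53 39 59
f 58 59 41
f 53 59 58
f 36 58 62
f 58 41 65
f 62 65 42
f 58 65 62
f 37 63 51
f 63 42 64
f 51 64 38
f 63 64 51
f 35 47 71
f 47 37 72
f 71 72 44
f 47 72 71
f 39 52 68
f 52 35 67
f 68 67 43
f 52 67 68
f 41 59 60
f 59 39 56
f 60 56 40
f 59 56 60
f 42 65 61
f 65 41 57
f 61 57 34
f 65 57 61



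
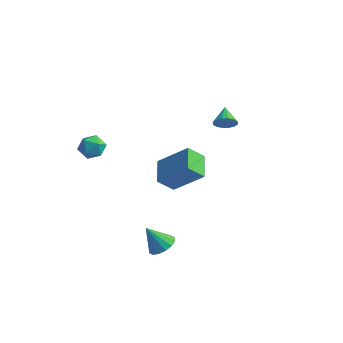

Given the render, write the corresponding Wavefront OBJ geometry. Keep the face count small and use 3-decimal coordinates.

v -3.156 -3.419 1.562
v -2.776 -3.934 1.925
v -4.024 -3.486 2.375
v -3.644 -4.001 2.738
v -3.4 -3.307 2.722
v -2.864 -3.265 2.219
v -3.936 -4.155 2.081
v -3.4 -4.113 1.578
v -3.258 -4.389 2.246
v -2.927 -3.865 2.642
v -3.873 -3.555 1.658
v -3.542 -3.031 2.054
v 0.079 -3.204 -4.031
v 0.583 -3.719 -3.822
v -0.659 -3.456 -2.869
v 0.711 -3.386 -3.669
v 0.669 -3.004 -3.613
v 0.469 -2.676 -3.669
v 0.165 -2.489 -3.822
v -0.162 -2.494 -4.031
v -0.425 -2.689 -4.24
v -0.552 -3.022 -4.393
v -0.51 -3.404 -4.449
v -0.31 -3.733 -4.393
v -0.006 -3.919 -4.241
v 0.321 -3.914 -4.032
v 0.194 2.741 0.982
v 0.505 3.137 0.603
v -0.294 3.579 1.458
v 0.229 3.068 0.444
v -0.056 2.91 0.429
v -0.275 2.708 0.562
v -0.368 2.514 0.807
v -0.31 2.381 1.099
v -0.118 2.345 1.36
v 0.158 2.415 1.519
v 0.444 2.572 1.535
v 0.662 2.774 1.402
v 0.755 2.968 1.156
v 0.697 3.101 0.864
v 1.125 -3.907 1.03
v 0.584 -4.479 1.797
v 0.487 -2.773 1.427
v -0.054 -3.345 2.194
v 2.534 -3.555 2.286
v 1.993 -4.127 3.053
v 1.896 -2.421 2.683
v 1.355 -2.993 3.45
f 1 12 6
f 1 6 2
f 1 2 8
f 1 8 11
f 1 11 12
f 2 6 10
f 6 12 5
f 12 11 3
f 11 8 7
f 8 2 9
f 4 10 5
f 4 5 3
f 4 3 7
f 4 7 9
f 4 9 10
f 5 10 6
f 3 5 12
f 7 3 11
f 9 7 8
f 10 9 2
f 14 13 16
f 14 16 15
f 16 13 17
f 16 17 15
f 17 13 18
f 17 18 15
f 18 13 19
f 18 19 15
f 19 13 20
f 19 20 15
f 20 13 21
f 20 21 15
f 21 13 22
f 21 22 15
f 22 13 23
f 22 23 15
f 23 13 24
f 23 24 15
f 24 13 25
f 24 25 15
f 25 13 26
f 25 26 15
f 26 13 14
f 26 14 15
f 28 27 30
f 28 30 29
f 30 27 31
f 30 31 29
f 31 27 32
f 31 32 29
f 32 27 33
f 32 33 29
f 33 27 34
f 33 34 29
f 34 27 35
f 34 35 29
f 35 27 36
f 35 36 29
f 36 27 37
f 36 37 29
f 37 27 38
f 37 38 29
f 38 27 39
f 38 39 29
f 39 27 40
f 39 40 29
f 40 27 28
f 40 28 29
f 42 44 41
f 45 42 41
f 41 44 43
f 43 45 41
f 42 48 44
f 46 42 45
f 46 48 42
f 44 48 43
f 47 45 43
f 43 48 47
f 47 46 45
f 48 46 47



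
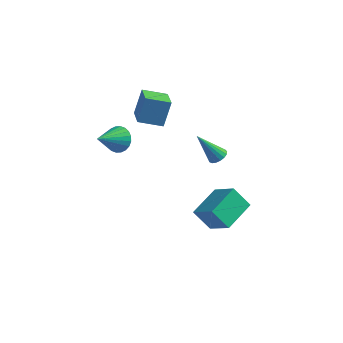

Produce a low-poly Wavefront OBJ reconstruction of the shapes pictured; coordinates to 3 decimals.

v -1.876 0.894 1.251
v -1.134 0.966 1.718
v -2.304 -0.654 2.169
v -1.353 1.143 1.914
v -1.652 1.282 2.009
v -1.986 1.362 1.989
v -2.302 1.37 1.856
v -2.554 1.307 1.632
v -2.703 1.18 1.349
v -2.725 1.01 1.052
v -2.619 0.823 0.785
v -2.399 0.646 0.589
v -2.1 0.507 0.493
v -1.767 0.427 0.514
v -1.45 0.418 0.646
v -1.198 0.482 0.871
v -1.05 0.608 1.153
v -1.027 0.778 1.451
v 2.149 1.914 -4.137
v 3.536 1.372 -3.161
v 2.491 3.911 -3.514
v 3.877 3.37 -2.537
v 3.083 2.13 -5.343
v 4.469 1.589 -4.366
v 3.424 4.128 -4.719
v 4.811 3.586 -3.743
v -1.271 1.968 2.186
v -1.111 2.603 3.755
v -2.235 3.376 1.714
v -2.074 4.011 3.283
v -0.046 2.669 1.777
v 0.115 3.304 3.346
v -1.009 4.077 1.305
v -0.849 4.712 2.874
v 3.565 1.998 0.982
v 4.053 1.755 1.207
v 2.555 1.482 2.618
v 4.063 2.022 1.298
v 3.959 2.284 1.316
v 3.764 2.48 1.258
v 3.524 2.566 1.136
v 3.293 2.522 0.98
v 3.125 2.357 0.824
v 3.057 2.111 0.704
v 3.106 1.838 0.648
v 3.259 1.602 0.669
v 3.483 1.457 0.761
v 3.726 1.436 0.904
v 3.932 1.543 1.065
f 2 1 4
f 2 4 3
f 4 1 5
f 4 5 3
f 5 1 6
f 5 6 3
f 6 1 7
f 6 7 3
f 7 1 8
f 7 8 3
f 8 1 9
f 8 9 3
f 9 1 10
f 9 10 3
f 10 1 11
f 10 11 3
f 11 1 12
f 11 12 3
f 12 1 13
f 12 13 3
f 13 1 14
f 13 14 3
f 14 1 15
f 14 15 3
f 15 1 16
f 15 16 3
f 16 1 17
f 16 17 3
f 17 1 18
f 17 18 3
f 18 1 2
f 18 2 3
f 20 22 19
f 23 20 19
f 19 22 21
f 21 23 19
f 20 26 22
f 24 20 23
f 24 26 20
f 22 26 21
f 25 23 21
f 21 26 25
f 25 24 23
f 26 24 25
f 28 30 27
f 31 28 27
f 27 30 29
f 29 31 27
f 28 34 30
f 32 28 31
f 32 34 28
f 30 34 29
f 33 31 29
f 29 34 33
f 33 32 31
f 34 32 33
f 36 35 38
f 36 38 37
f 38 35 39
f 38 39 37
f 39 35 40
f 39 40 37
f 40 35 41
f 40 41 37
f 41 35 42
f 41 42 37
f 42 35 43
f 42 43 37
f 43 35 44
f 43 44 37
f 44 35 45
f 44 45 37
f 45 35 46
f 45 46 37
f 46 35 47
f 46 47 37
f 47 35 48
f 47 48 37
f 48 35 49
f 48 49 37
f 49 35 36
f 49 36 37



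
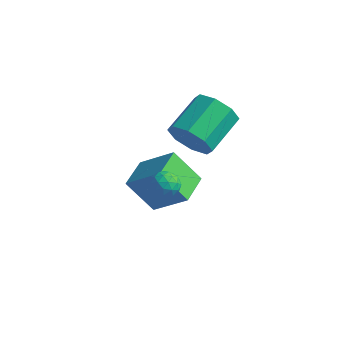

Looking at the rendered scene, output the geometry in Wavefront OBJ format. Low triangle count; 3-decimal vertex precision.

v -0.012 0.594 1.907
v 0.553 0.94 1.118
v 0.538 2.711 1.884
v -0.028 2.366 2.673
v -0.222 0.993 0.981
v -0.237 2.764 1.747
v -0.873 0.812 1.386
v -0.889 2.584 2.151
v -1.021 0.504 2.096
v -1.036 2.275 2.862
v -0.578 0.249 2.696
v -0.593 2.02 3.462
v 0.197 0.196 2.833
v 0.182 1.967 3.599
v 0.849 0.376 2.429
v 0.833 2.148 3.194
v 0.996 0.685 1.718
v 0.981 2.456 2.484
v 1.236 -2.632 2.928
v 1.778 -2.467 2.627
v 1.282 -3.573 2.493
v 1.824 -3.408 2.192
v 1.821 -3.484 2.829
v 1.793 -2.903 3.098
v 1.267 -3.137 2.022
v 1.239 -2.556 2.291
v 1.797 -2.779 2.067
v 2.139 -2.993 2.566
v 0.921 -3.047 2.554
v 1.263 -3.261 3.053
v 1.503 -2.467 2.816
v 1.557 -3.573 2.304
v 1.555 -3.618 2.678
v 1.873 -3.521 2.502
v 1.512 -2.723 3.093
v 1.83 -2.626 2.916
v 1.855 -3.224 3.034
v 1.23 -3.414 2.204
v 1.548 -3.317 2.027
v 1.187 -2.519 2.618
v 1.505 -2.422 2.442
v 1.205 -2.816 2.086
v 1.833 -2.553 2.31
v 1.86 -3.106 2.054
v 1.533 -2.947 1.954
v 1.516 -2.606 2.113
v 2.034 -2.679 2.603
v 2.061 -3.232 2.347
v 2.059 -3.277 2.721
v 2.043 -2.935 2.88
v 2.045 -2.863 2.274
v 0.999 -2.808 2.773
v 1.026 -3.361 2.517
v 1.017 -3.105 2.24
v 1.001 -2.763 2.399
v 1.2 -2.934 3.066
v 1.227 -3.487 2.81
v 1.544 -3.434 3.007
v 1.527 -3.093 3.166
v 1.015 -3.177 2.846
v -0.532 -1.031 -1.479
v -1.559 -1.442 -0.124
v -0.913 0.362 -1.346
v -1.94 -0.049 0.009
v 0.9 -0.751 -0.309
v -0.127 -1.162 1.046
v 0.519 0.642 -0.176
v -0.508 0.231 1.179
f 2 1 5
f 2 5 3
f 3 5 6
f 3 6 4
f 5 1 7
f 5 7 6
f 6 7 8
f 6 8 4
f 7 1 9
f 7 9 8
f 8 9 10
f 8 10 4
f 9 1 11
f 9 11 10
f 10 11 12
f 10 12 4
f 11 1 13
f 11 13 12
f 12 13 14
f 12 14 4
f 13 1 15
f 13 15 14
f 14 15 16
f 14 16 4
f 15 1 17
f 15 17 16
f 16 17 18
f 16 18 4
f 17 1 2
f 17 2 18
f 18 2 3
f 18 3 4
f 19 56 35
f 56 30 59
f 35 59 24
f 56 59 35
f 19 35 31
f 35 24 36
f 31 36 20
f 35 36 31
f 19 31 40
f 31 20 41
f 40 41 26
f 31 41 40
f 19 40 52
f 40 26 55
f 52 55 29
f 40 55 52
f 19 52 56
f 52 29 60
f 56 60 30
f 52 60 56
f 20 36 47
f 36 24 50
f 47 50 28
f 36 50 47
f 24 59 37
f 59 30 58
f 37 58 23
f 59 58 37
f 30 60 57
f 60 29 53
f 57 53 21
f 60 53 57
f 29 55 54
f 55 26 42
f 54 42 25
f 55 42 54
f 26 41 46
f 41 20 43
f 46 43 27
f 41 43 46
f 22 48 34
f 48 28 49
f 34 49 23
f 48 49 34
f 22 34 32
f 34 23 33
f 32 33 21
f 34 33 32
f 22 32 39
f 32 21 38
f 39 38 25
f 32 38 39
f 22 39 44
f 39 25 45
f 44 45 27
f 39 45 44
f 22 44 48
f 44 27 51
f 48 51 28
f 44 51 48
f 23 49 37
f 49 28 50
f 37 50 24
f 49 50 37
f 21 33 57
f 33 23 58
f 57 58 30
f 33 58 57
f 25 38 54
f 38 21 53
f 54 53 29
f 38 53 54
f 27 45 46
f 45 25 42
f 46 42 26
f 45 42 46
f 28 51 47
f 51 27 43
f 47 43 20
f 51 43 47
f 62 64 61
f 65 62 61
f 61 64 63
f 63 65 61
f 62 68 64
f 66 62 65
f 66 68 62
f 64 68 63
f 67 65 63
f 63 68 67
f 67 66 65
f 68 66 67



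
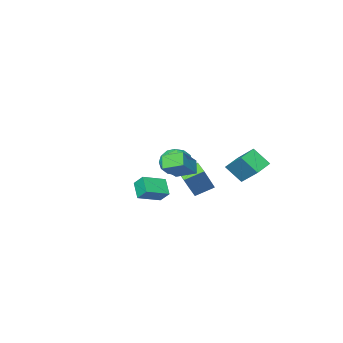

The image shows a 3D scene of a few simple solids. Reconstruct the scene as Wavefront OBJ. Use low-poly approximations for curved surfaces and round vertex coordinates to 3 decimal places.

v -2.293 -3.302 -3.691
v -1.736 -3.278 -2.787
v -3.484 -4.282 -2.933
v -2.927 -4.258 -2.029
v -3.404 -3.377 -2.383
v -2.667 -2.772 -2.851
v -2.553 -4.788 -2.869
v -1.816 -4.183 -3.337
v -1.897 -4.197 -2.279
v -2.423 -3.324 -1.978
v -2.797 -4.236 -3.742
v -3.323 -3.363 -3.441
v -1.91 -3.205 -3.306
v -3.31 -4.355 -2.414
v -3.59 -3.838 -2.622
v -3.263 -3.824 -2.091
v -2.457 -2.907 -3.344
v -2.13 -2.893 -2.812
v -3.11 -2.95 -2.574
v -3.09 -4.667 -2.908
v -2.763 -4.653 -2.376
v -1.957 -3.736 -3.629
v -1.63 -3.722 -3.098
v -2.11 -4.61 -3.146
v -1.677 -3.73 -2.475
v -2.378 -4.306 -2.03
v -2.157 -4.618 -2.523
v -1.725 -4.262 -2.799
v -1.987 -3.217 -2.299
v -2.687 -3.793 -1.853
v -2.966 -3.275 -2.061
v -2.534 -2.92 -2.337
v -2.081 -3.757 -2
v -2.533 -3.767 -3.867
v -3.233 -4.343 -3.421
v -2.686 -4.64 -3.383
v -2.254 -4.285 -3.659
v -2.842 -3.254 -3.69
v -3.543 -3.83 -3.245
v -3.495 -3.298 -2.921
v -3.063 -2.942 -3.197
v -3.139 -3.803 -3.72
v -2.619 1.744 -0.712
v -2.532 3.191 0.516
v -3.089 2.613 -1.704
v -3.002 4.06 -0.476
v -1.518 1.96 -1.044
v -1.431 3.407 0.184
v -1.988 2.829 -2.036
v -1.901 4.276 -0.808
v 1.243 2.109 -1.802
v 0.24 2.596 -1.259
v 1.437 2.886 -2.142
v 0.434 3.373 -1.599
v 2.386 2.567 -0.101
v 1.383 3.054 0.442
v 2.58 3.344 -0.441
v 1.577 3.831 0.102
v 0.19 -1.719 -4.488
v -0.232 -2.594 -3.718
v 0.069 -1.044 -3.788
v -0.354 -1.919 -3.018
v 1.654 -1.981 -3.982
v 1.231 -2.856 -3.212
v 1.532 -1.306 -3.282
v 1.11 -2.181 -2.512
v 2.512 4.323 0.381
v 2.09 3.773 1.031
v 3.694 4.647 1.425
v 3.272 4.097 2.075
v 3.148 3.343 -0.035
v 2.726 2.793 0.615
v 4.33 3.667 1.009
v 3.908 3.117 1.659
f 1 38 17
f 38 12 41
f 17 41 6
f 38 41 17
f 1 17 13
f 17 6 18
f 13 18 2
f 17 18 13
f 1 13 22
f 13 2 23
f 22 23 8
f 13 23 22
f 1 22 34
f 22 8 37
f 34 37 11
f 22 37 34
f 1 34 38
f 34 11 42
f 38 42 12
f 34 42 38
f 2 18 29
f 18 6 32
f 29 32 10
f 18 32 29
f 6 41 19
f 41 12 40
f 19 40 5
f 41 40 19
f 12 42 39
f 42 11 35
f 39 35 3
f 42 35 39
f 11 37 36
f 37 8 24
f 36 24 7
f 37 24 36
f 8 23 28
f 23 2 25
f 28 25 9
f 23 25 28
f 4 30 16
f 30 10 31
f 16 31 5
f 30 31 16
f 4 16 14
f 16 5 15
f 14 15 3
f 16 15 14
f 4 14 21
f 14 3 20
f 21 20 7
f 14 20 21
f 4 21 26
f 21 7 27
f 26 27 9
f 21 27 26
f 4 26 30
f 26 9 33
f 30 33 10
f 26 33 30
f 5 31 19
f 31 10 32
f 19 32 6
f 31 32 19
f 3 15 39
f 15 5 40
f 39 40 12
f 15 40 39
f 7 20 36
f 20 3 35
f 36 35 11
f 20 35 36
f 9 27 28
f 27 7 24
f 28 24 8
f 27 24 28
f 10 33 29
f 33 9 25
f 29 25 2
f 33 25 29
f 44 46 43
f 47 44 43
f 43 46 45
f 45 47 43
f 44 50 46
f 48 44 47
f 48 50 44
f 46 50 45
f 49 47 45
f 45 50 49
f 49 48 47
f 50 48 49
f 52 54 51
f 55 52 51
f 51 54 53
f 53 55 51
f 52 58 54
f 56 52 55
f 56 58 52
f 54 58 53
f 57 55 53
f 53 58 57
f 57 56 55
f 58 56 57
f 60 62 59
f 63 60 59
f 59 62 61
f 61 63 59
f 60 66 62
f 64 60 63
f 64 66 60
f 62 66 61
f 65 63 61
f 61 66 65
f 65 64 63
f 66 64 65
f 68 70 67
f 71 68 67
f 67 70 69
f 69 71 67
f 68 74 70
f 72 68 71
f 72 74 68
f 70 74 69
f 73 71 69
f 69 74 73
f 73 72 71
f 74 72 73



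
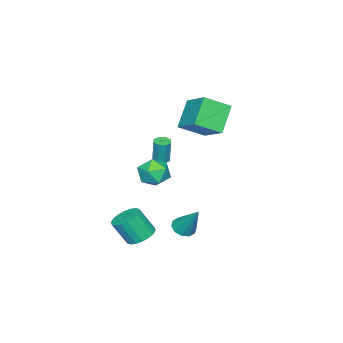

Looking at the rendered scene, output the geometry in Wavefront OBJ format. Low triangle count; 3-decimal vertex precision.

v -5.598 0.718 2.134
v -4.536 -0.36 2.953
v -4.784 2.304 3.168
v -3.723 1.225 3.987
v -4.277 0.955 0.733
v -3.216 -0.124 1.552
v -3.464 2.54 1.767
v -2.402 1.462 2.586
v 0.159 2.463 -3.719
v 0.855 2.334 -3.78
v 0.521 3.597 -2.001
v 0.765 2.701 -4.003
v 0.444 2.977 -4.118
v 0.014 3.057 -4.08
v -0.36 2.91 -3.905
v -0.536 2.593 -3.658
v -0.447 2.226 -3.435
v -0.125 1.95 -3.321
v 0.304 1.87 -3.358
v 0.679 2.016 -3.534
v 1.254 0.486 -4.494
v 2.091 0.743 -4.582
v 2.463 0.011 -3.174
v 1.626 -0.246 -3.086
v 1.929 1.04 -4.385
v 2.301 0.308 -2.977
v 1.633 1.227 -4.209
v 2.005 0.496 -2.801
v 1.262 1.267 -4.09
v 1.634 0.536 -2.682
v 0.889 1.153 -4.051
v 1.262 0.422 -2.643
v 0.589 0.906 -4.1
v 0.962 0.175 -2.692
v 0.42 0.577 -4.227
v 0.793 -0.155 -2.818
v 0.417 0.229 -4.406
v 0.789 -0.503 -2.998
v 0.579 -0.068 -4.603
v 0.951 -0.8 -3.195
v 0.875 -0.256 -4.779
v 1.247 -0.987 -3.371
v 1.246 -0.296 -4.898
v 1.618 -1.027 -3.49
v 1.618 -0.182 -4.937
v 1.991 -0.913 -3.529
v 1.918 0.065 -4.888
v 2.291 -0.666 -3.48
v 2.087 0.395 -4.762
v 2.46 -0.337 -3.353
v -1.504 0.246 -0.768
v -0.978 0.166 -1.637
v -2.122 -1.266 -1.003
v -1.596 -1.346 -1.872
v -1.106 -1.341 -0.978
v -0.724 -0.407 -0.833
v -2.376 -0.693 -1.807
v -1.994 0.241 -1.662
v -1.516 -0.415 -2.28
v -0.731 -0.815 -1.767
v -2.369 -0.285 -0.873
v -1.584 -0.685 -0.36
v -3.519 -1.398 -1.479
v -3.237 -0.978 -1.541
v -3.139 -0.821 -0.022
v -3.421 -1.242 0.039
v -3.619 -0.9 -1.524
v -3.521 -0.744 -0.006
v -3.942 -1.114 -1.481
v -3.844 -0.957 0.037
v -4.018 -1.494 -1.437
v -3.92 -1.338 0.081
v -3.801 -1.819 -1.418
v -3.703 -1.662 0.101
v -3.419 -1.896 -1.434
v -3.321 -1.74 0.084
v -3.096 -1.683 -1.477
v -2.998 -1.526 0.041
v -3.02 -1.302 -1.521
v -2.922 -1.146 -0.003
f 2 4 1
f 5 2 1
f 1 4 3
f 3 5 1
f 2 8 4
f 6 2 5
f 6 8 2
f 4 8 3
f 7 5 3
f 3 8 7
f 7 6 5
f 8 6 7
f 10 9 12
f 10 12 11
f 12 9 13
f 12 13 11
f 13 9 14
f 13 14 11
f 14 9 15
f 14 15 11
f 15 9 16
f 15 16 11
f 16 9 17
f 16 17 11
f 17 9 18
f 17 18 11
f 18 9 19
f 18 19 11
f 19 9 20
f 19 20 11
f 20 9 10
f 20 10 11
f 22 21 25
f 22 25 23
f 23 25 26
f 23 26 24
f 25 21 27
f 25 27 26
f 26 27 28
f 26 28 24
f 27 21 29
f 27 29 28
f 28 29 30
f 28 30 24
f 29 21 31
f 29 31 30
f 30 31 32
f 30 32 24
f 31 21 33
f 31 33 32
f 32 33 34
f 32 34 24
f 33 21 35
f 33 35 34
f 34 35 36
f 34 36 24
f 35 21 37
f 35 37 36
f 36 37 38
f 36 38 24
f 37 21 39
f 37 39 38
f 38 39 40
f 38 40 24
f 39 21 41
f 39 41 40
f 40 41 42
f 40 42 24
f 41 21 43
f 41 43 42
f 42 43 44
f 42 44 24
f 43 21 45
f 43 45 44
f 44 45 46
f 44 46 24
f 45 21 47
f 45 47 46
f 46 47 48
f 46 48 24
f 47 21 49
f 47 49 48
f 48 49 50
f 48 50 24
f 49 21 22
f 49 22 50
f 50 22 23
f 50 23 24
f 51 62 56
f 51 56 52
f 51 52 58
f 51 58 61
f 51 61 62
f 52 56 60
f 56 62 55
f 62 61 53
f 61 58 57
f 58 52 59
f 54 60 55
f 54 55 53
f 54 53 57
f 54 57 59
f 54 59 60
f 55 60 56
f 53 55 62
f 57 53 61
f 59 57 58
f 60 59 52
f 64 63 67
f 64 67 65
f 65 67 68
f 65 68 66
f 67 63 69
f 67 69 68
f 68 69 70
f 68 70 66
f 69 63 71
f 69 71 70
f 70 71 72
f 70 72 66
f 71 63 73
f 71 73 72
f 72 73 74
f 72 74 66
f 73 63 75
f 73 75 74
f 74 75 76
f 74 76 66
f 75 63 77
f 75 77 76
f 76 77 78
f 76 78 66
f 77 63 79
f 77 79 78
f 78 79 80
f 78 80 66
f 79 63 64
f 79 64 80
f 80 64 65
f 80 65 66



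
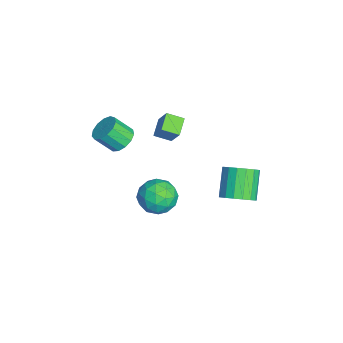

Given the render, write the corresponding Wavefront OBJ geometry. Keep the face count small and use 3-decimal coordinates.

v 0.755 3.019 1.082
v 1.522 3.237 1.796
v 0.112 3.499 3.232
v -0.655 3.281 2.518
v 1.406 3.694 1.597
v -0.005 3.957 3.033
v 1.14 3.997 1.281
v -0.271 4.26 2.717
v 0.786 4.076 0.919
v -0.624 4.338 2.355
v 0.426 3.912 0.594
v -0.985 4.175 2.03
v 0.14 3.544 0.382
v -1.27 3.807 1.818
v -0.004 3.055 0.329
v -1.415 3.318 1.765
v 0.025 2.558 0.449
v -1.385 2.821 1.885
v 0.222 2.167 0.714
v -1.188 2.43 2.15
v 0.541 1.97 1.064
v -0.869 2.233 2.499
v 0.909 2.014 1.417
v -0.501 2.277 2.853
v 1.242 2.288 1.694
v -0.169 2.551 3.13
v 1.463 2.729 1.83
v 0.053 2.992 3.266
v -4.358 -1.285 3.77
v -3.638 -0.841 4.985
v -4.261 -0.257 3.337
v -3.541 0.187 4.551
v -3.279 -1.607 3.249
v -2.559 -1.163 4.463
v -3.182 -0.579 2.815
v -2.462 -0.135 4.03
v 0.737 -0.935 2.492
v 1.473 -0.901 1.507
v 2.027 -2.139 3.413
v 2.763 -2.105 2.428
v 2.618 -1.1 3.123
v 1.821 -0.356 2.553
v 1.679 -2.684 2.367
v 0.882 -1.94 1.797
v 2.055 -1.982 1.429
v 2.635 -1.003 1.896
v 0.865 -2.037 3.024
v 1.445 -1.058 3.491
v 0.992 -0.812 1.918
v 2.508 -2.228 3.002
v 2.423 -1.637 3.41
v 2.855 -1.617 2.831
v 1.197 -0.492 2.533
v 1.629 -0.472 1.954
v 2.302 -0.589 2.904
v 1.871 -2.568 2.966
v 2.303 -2.548 2.387
v 0.645 -1.423 2.089
v 1.077 -1.403 1.51
v 1.198 -2.451 2.016
v 1.766 -1.428 1.294
v 2.524 -2.136 1.835
v 1.888 -2.476 1.799
v 1.419 -2.038 1.465
v 2.108 -0.852 1.568
v 2.866 -1.56 2.11
v 2.781 -0.969 2.518
v 2.312 -0.532 2.183
v 2.45 -1.488 1.523
v 0.634 -1.48 2.81
v 1.392 -2.188 3.352
v 1.188 -2.508 2.737
v 0.719 -2.071 2.402
v 0.976 -0.904 3.085
v 1.734 -1.612 3.626
v 2.081 -1.002 3.455
v 1.612 -0.564 3.121
v 1.05 -1.552 3.397
v -2.85 -3.416 3.313
v -1.947 -3.231 3.496
v -1.966 -4.259 4.63
v -2.87 -4.444 4.447
v -2.231 -2.898 3.794
v -2.25 -3.925 4.927
v -2.712 -2.729 3.939
v -2.731 -3.756 5.072
v -3.236 -2.778 3.886
v -3.255 -3.806 5.019
v -3.638 -3.03 3.65
v -3.658 -4.058 4.784
v -3.79 -3.404 3.308
v -3.809 -4.432 4.441
v -3.644 -3.783 2.967
v -3.663 -4.811 4.101
v -3.245 -4.045 2.737
v -3.265 -5.072 3.87
v -2.722 -4.107 2.689
v -2.741 -5.135 3.822
v -2.239 -3.95 2.84
v -2.258 -4.978 3.973
v -1.95 -3.623 3.141
v -1.969 -4.651 4.274
f 2 1 5
f 2 5 3
f 3 5 6
f 3 6 4
f 5 1 7
f 5 7 6
f 6 7 8
f 6 8 4
f 7 1 9
f 7 9 8
f 8 9 10
f 8 10 4
f 9 1 11
f 9 11 10
f 10 11 12
f 10 12 4
f 11 1 13
f 11 13 12
f 12 13 14
f 12 14 4
f 13 1 15
f 13 15 14
f 14 15 16
f 14 16 4
f 15 1 17
f 15 17 16
f 16 17 18
f 16 18 4
f 17 1 19
f 17 19 18
f 18 19 20
f 18 20 4
f 19 1 21
f 19 21 20
f 20 21 22
f 20 22 4
f 21 1 23
f 21 23 22
f 22 23 24
f 22 24 4
f 23 1 25
f 23 25 24
f 24 25 26
f 24 26 4
f 25 1 27
f 25 27 26
f 26 27 28
f 26 28 4
f 27 1 2
f 27 2 28
f 28 2 3
f 28 3 4
f 30 32 29
f 33 30 29
f 29 32 31
f 31 33 29
f 30 36 32
f 34 30 33
f 34 36 30
f 32 36 31
f 35 33 31
f 31 36 35
f 35 34 33
f 36 34 35
f 37 74 53
f 74 48 77
f 53 77 42
f 74 77 53
f 37 53 49
f 53 42 54
f 49 54 38
f 53 54 49
f 37 49 58
f 49 38 59
f 58 59 44
f 49 59 58
f 37 58 70
f 58 44 73
f 70 73 47
f 58 73 70
f 37 70 74
f 70 47 78
f 74 78 48
f 70 78 74
f 38 54 65
f 54 42 68
f 65 68 46
f 54 68 65
f 42 77 55
f 77 48 76
f 55 76 41
f 77 76 55
f 48 78 75
f 78 47 71
f 75 71 39
f 78 71 75
f 47 73 72
f 73 44 60
f 72 60 43
f 73 60 72
f 44 59 64
f 59 38 61
f 64 61 45
f 59 61 64
f 40 66 52
f 66 46 67
f 52 67 41
f 66 67 52
f 40 52 50
f 52 41 51
f 50 51 39
f 52 51 50
f 40 50 57
f 50 39 56
f 57 56 43
f 50 56 57
f 40 57 62
f 57 43 63
f 62 63 45
f 57 63 62
f 40 62 66
f 62 45 69
f 66 69 46
f 62 69 66
f 41 67 55
f 67 46 68
f 55 68 42
f 67 68 55
f 39 51 75
f 51 41 76
f 75 76 48
f 51 76 75
f 43 56 72
f 56 39 71
f 72 71 47
f 56 71 72
f 45 63 64
f 63 43 60
f 64 60 44
f 63 60 64
f 46 69 65
f 69 45 61
f 65 61 38
f 69 61 65
f 80 79 83
f 80 83 81
f 81 83 84
f 81 84 82
f 83 79 85
f 83 85 84
f 84 85 86
f 84 86 82
f 85 79 87
f 85 87 86
f 86 87 88
f 86 88 82
f 87 79 89
f 87 89 88
f 88 89 90
f 88 90 82
f 89 79 91
f 89 91 90
f 90 91 92
f 90 92 82
f 91 79 93
f 91 93 92
f 92 93 94
f 92 94 82
f 93 79 95
f 93 95 94
f 94 95 96
f 94 96 82
f 95 79 97
f 95 97 96
f 96 97 98
f 96 98 82
f 97 79 99
f 97 99 98
f 98 99 100
f 98 100 82
f 99 79 101
f 99 101 100
f 100 101 102
f 100 102 82
f 101 79 80
f 101 80 102
f 102 80 81
f 102 81 82



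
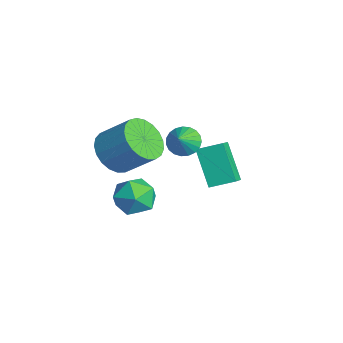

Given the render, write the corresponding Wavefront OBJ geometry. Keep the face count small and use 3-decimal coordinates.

v 0.239 -0.741 1.942
v 1.115 -1.19 1.716
v 1.876 -0.248 2.792
v 1.001 0.201 3.018
v 1.107 -0.872 1.442
v 1.869 0.07 2.518
v 0.949 -0.53 1.255
v 1.711 0.412 2.331
v 0.669 -0.225 1.187
v 1.43 0.716 2.263
v 0.314 -0.01 1.249
v 1.075 0.932 2.325
v -0.054 0.08 1.431
v 0.707 1.021 2.507
v -0.371 0.027 1.702
v 0.39 0.969 2.778
v -0.583 -0.158 2.014
v 0.179 0.783 3.09
v -0.652 -0.445 2.313
v 0.109 0.497 3.389
v -0.567 -0.782 2.549
v 0.194 0.16 3.624
v -0.343 -1.112 2.679
v 0.418 -0.17 3.755
v -0.018 -1.378 2.682
v 0.743 -0.436 3.758
v 0.351 -1.534 2.557
v 1.113 -0.592 3.633
v 0.701 -1.553 2.326
v 1.463 -0.611 3.402
v 0.972 -1.431 2.028
v 1.733 -0.489 3.104
v -1.284 3.741 -2.233
v -2.481 3.597 -0.791
v -0.917 4.73 -1.83
v -2.114 4.587 -0.388
v -0.626 3.293 -1.732
v -1.823 3.15 -0.29
v -0.259 4.283 -1.329
v -1.456 4.139 0.113
v 2.211 -0.279 1.777
v 2.704 0.095 1.088
v 2.936 -1.575 1.592
v 3.429 -1.201 0.903
v 3.564 -0.92 1.774
v 3.116 -0.119 1.889
v 2.524 -1.361 0.791
v 2.076 -0.56 0.906
v 2.897 -0.574 0.479
v 3.54 -0.301 1.087
v 2.1 -1.179 1.593
v 2.743 -0.906 2.201
v -0.698 2.286 1.19
v -0.216 2.774 1.052
v -0.062 1.854 1.89
v -0.368 2.898 1.267
v -0.577 2.916 1.469
v -0.807 2.826 1.622
v -1.019 2.642 1.701
v -1.174 2.396 1.691
v -1.248 2.132 1.595
v -1.227 1.894 1.428
v -1.114 1.723 1.221
v -0.929 1.651 1.008
v -0.704 1.688 0.827
v -0.479 1.828 0.708
v -0.291 2.048 0.673
v -0.174 2.308 0.727
v -0.147 2.565 0.861
f 2 1 5
f 2 5 3
f 3 5 6
f 3 6 4
f 5 1 7
f 5 7 6
f 6 7 8
f 6 8 4
f 7 1 9
f 7 9 8
f 8 9 10
f 8 10 4
f 9 1 11
f 9 11 10
f 10 11 12
f 10 12 4
f 11 1 13
f 11 13 12
f 12 13 14
f 12 14 4
f 13 1 15
f 13 15 14
f 14 15 16
f 14 16 4
f 15 1 17
f 15 17 16
f 16 17 18
f 16 18 4
f 17 1 19
f 17 19 18
f 18 19 20
f 18 20 4
f 19 1 21
f 19 21 20
f 20 21 22
f 20 22 4
f 21 1 23
f 21 23 22
f 22 23 24
f 22 24 4
f 23 1 25
f 23 25 24
f 24 25 26
f 24 26 4
f 25 1 27
f 25 27 26
f 26 27 28
f 26 28 4
f 27 1 29
f 27 29 28
f 28 29 30
f 28 30 4
f 29 1 31
f 29 31 30
f 30 31 32
f 30 32 4
f 31 1 2
f 31 2 32
f 32 2 3
f 32 3 4
f 34 36 33
f 37 34 33
f 33 36 35
f 35 37 33
f 34 40 36
f 38 34 37
f 38 40 34
f 36 40 35
f 39 37 35
f 35 40 39
f 39 38 37
f 40 38 39
f 41 52 46
f 41 46 42
f 41 42 48
f 41 48 51
f 41 51 52
f 42 46 50
f 46 52 45
f 52 51 43
f 51 48 47
f 48 42 49
f 44 50 45
f 44 45 43
f 44 43 47
f 44 47 49
f 44 49 50
f 45 50 46
f 43 45 52
f 47 43 51
f 49 47 48
f 50 49 42
f 54 53 56
f 54 56 55
f 56 53 57
f 56 57 55
f 57 53 58
f 57 58 55
f 58 53 59
f 58 59 55
f 59 53 60
f 59 60 55
f 60 53 61
f 60 61 55
f 61 53 62
f 61 62 55
f 62 53 63
f 62 63 55
f 63 53 64
f 63 64 55
f 64 53 65
f 64 65 55
f 65 53 66
f 65 66 55
f 66 53 67
f 66 67 55
f 67 53 68
f 67 68 55
f 68 53 69
f 68 69 55
f 69 53 54
f 69 54 55

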